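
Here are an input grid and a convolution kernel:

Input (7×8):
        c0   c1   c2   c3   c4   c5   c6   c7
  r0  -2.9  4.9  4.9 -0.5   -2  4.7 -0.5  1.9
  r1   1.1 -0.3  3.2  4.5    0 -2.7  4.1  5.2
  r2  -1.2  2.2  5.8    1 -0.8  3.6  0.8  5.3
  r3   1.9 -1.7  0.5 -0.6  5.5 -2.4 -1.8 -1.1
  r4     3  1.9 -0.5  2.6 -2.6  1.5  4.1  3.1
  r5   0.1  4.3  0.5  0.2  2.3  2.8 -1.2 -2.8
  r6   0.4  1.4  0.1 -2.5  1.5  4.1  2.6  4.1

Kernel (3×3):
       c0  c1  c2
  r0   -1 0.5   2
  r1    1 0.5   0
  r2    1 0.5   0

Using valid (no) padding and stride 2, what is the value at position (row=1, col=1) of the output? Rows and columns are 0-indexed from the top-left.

The receptive field on the input at this output position is [5.8 1 -0.8 / 0.5 -0.6 5.5 / -0.5 2.6 -2.6]. Elementwise product with the kernel and sum: 5.8·-1 + 1·0.5 + -0.8·2 + 0.5·1 + -0.6·0.5 + -0.5·1 + 2.6·0.5.

-5.9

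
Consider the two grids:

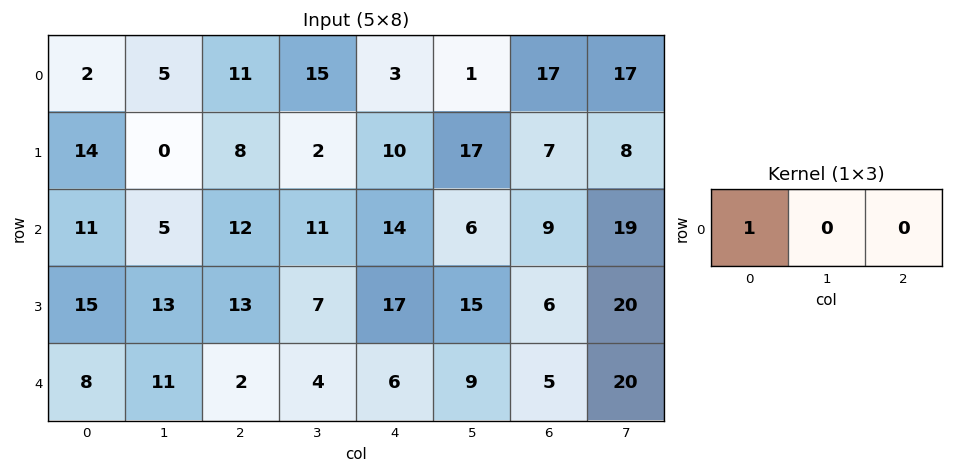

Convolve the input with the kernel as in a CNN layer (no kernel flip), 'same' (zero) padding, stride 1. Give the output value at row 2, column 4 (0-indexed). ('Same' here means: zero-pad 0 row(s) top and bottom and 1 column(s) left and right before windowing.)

The receptive field on the zero-padded input at this output position is [11 14 6]. Elementwise product with the kernel and sum: 11·1.

11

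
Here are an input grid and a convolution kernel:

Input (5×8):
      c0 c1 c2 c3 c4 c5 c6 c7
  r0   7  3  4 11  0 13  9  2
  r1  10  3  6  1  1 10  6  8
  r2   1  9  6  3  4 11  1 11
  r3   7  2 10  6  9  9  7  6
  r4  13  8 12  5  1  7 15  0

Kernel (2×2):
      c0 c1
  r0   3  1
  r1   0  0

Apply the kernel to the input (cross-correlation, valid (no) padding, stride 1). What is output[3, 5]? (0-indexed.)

34

The receptive field on the input at this output position is [9 7 / 7 15]. Elementwise product with the kernel and sum: 9·3 + 7·1.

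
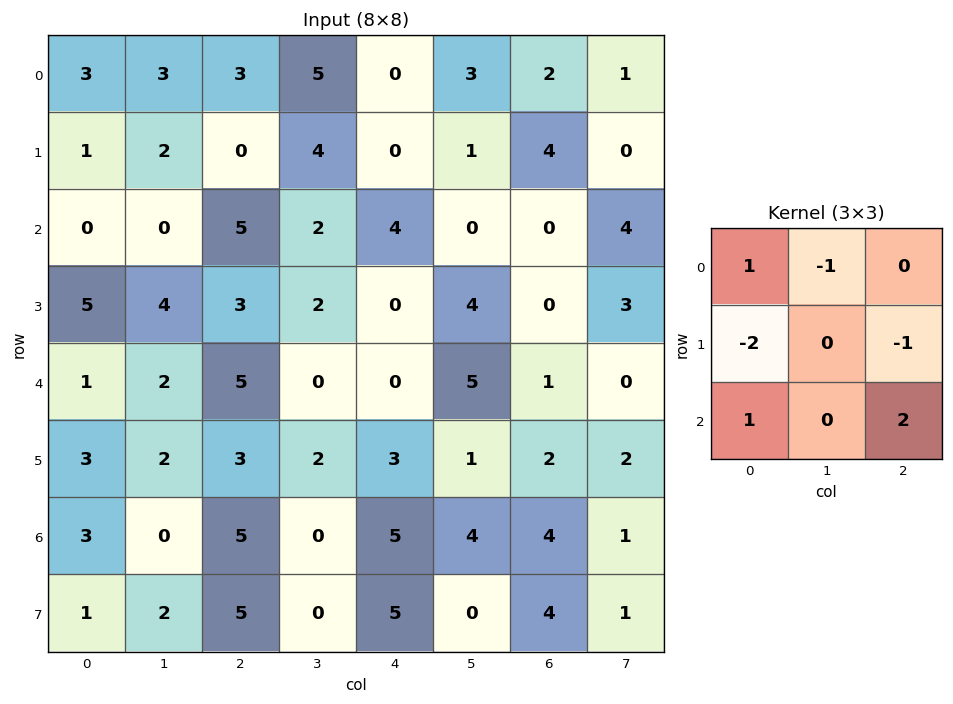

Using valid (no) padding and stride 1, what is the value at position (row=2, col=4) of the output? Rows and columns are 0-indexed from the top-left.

6

The receptive field on the input at this output position is [4 0 0 / 0 4 0 / 0 5 1]. Elementwise product with the kernel and sum: 4·1 + 0·-1 + 0·-2 + 0·-1 + 0·1 + 1·2.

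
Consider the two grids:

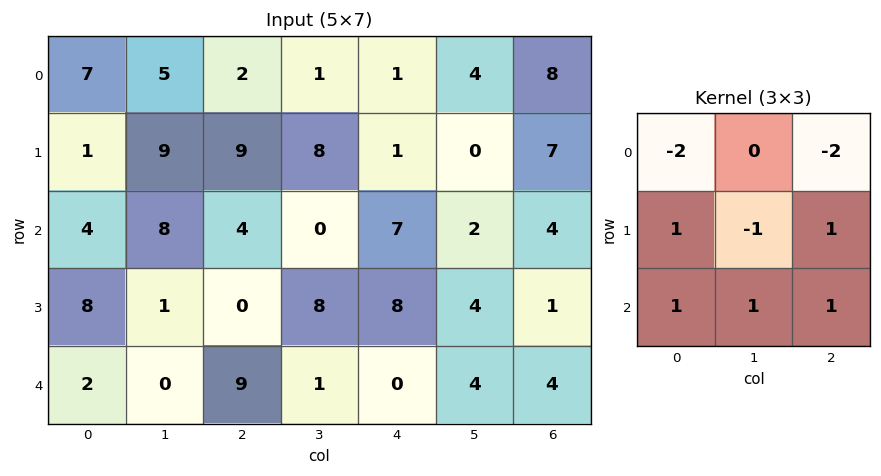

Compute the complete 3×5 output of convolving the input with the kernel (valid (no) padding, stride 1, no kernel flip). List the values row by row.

-1 8 7 6 3
-11 -21 7 -1 6
2 3 -12 5 -9

Output[0,0]: The receptive field on the input at this output position is [7 5 2 / 1 9 9 / 4 8 4]. Elementwise product with the kernel and sum: 7·-2 + 2·-2 + 1·1 + 9·-1 + 9·1 + 4·1 + 8·1 + 4·1.
Output[0,1]: The receptive field on the input at this output position is [5 2 1 / 9 9 8 / 8 4 0]. Elementwise product with the kernel and sum: 5·-2 + 1·-2 + 9·1 + 9·-1 + 8·1 + 8·1 + 4·1 + 0·1.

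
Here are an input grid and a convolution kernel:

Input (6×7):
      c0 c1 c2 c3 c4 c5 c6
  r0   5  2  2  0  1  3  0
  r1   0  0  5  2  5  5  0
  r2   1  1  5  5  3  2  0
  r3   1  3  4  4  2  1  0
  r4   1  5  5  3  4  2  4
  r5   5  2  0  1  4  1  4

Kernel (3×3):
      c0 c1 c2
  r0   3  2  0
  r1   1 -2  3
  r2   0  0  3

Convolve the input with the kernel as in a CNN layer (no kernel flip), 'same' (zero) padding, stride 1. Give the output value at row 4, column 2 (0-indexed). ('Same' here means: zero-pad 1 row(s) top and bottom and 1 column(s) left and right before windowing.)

24

The receptive field on the zero-padded input at this output position is [3 4 4 / 5 5 3 / 2 0 1]. Elementwise product with the kernel and sum: 3·3 + 4·2 + 5·1 + 5·-2 + 3·3 + 1·3.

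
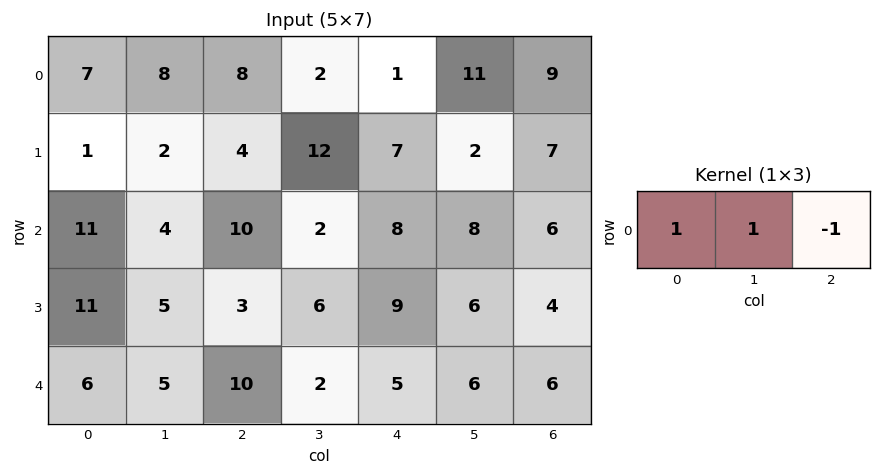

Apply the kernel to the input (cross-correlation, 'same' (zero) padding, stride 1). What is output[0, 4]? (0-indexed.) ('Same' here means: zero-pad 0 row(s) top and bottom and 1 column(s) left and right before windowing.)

-8

The receptive field on the zero-padded input at this output position is [2 1 11]. Elementwise product with the kernel and sum: 2·1 + 1·1 + 11·-1.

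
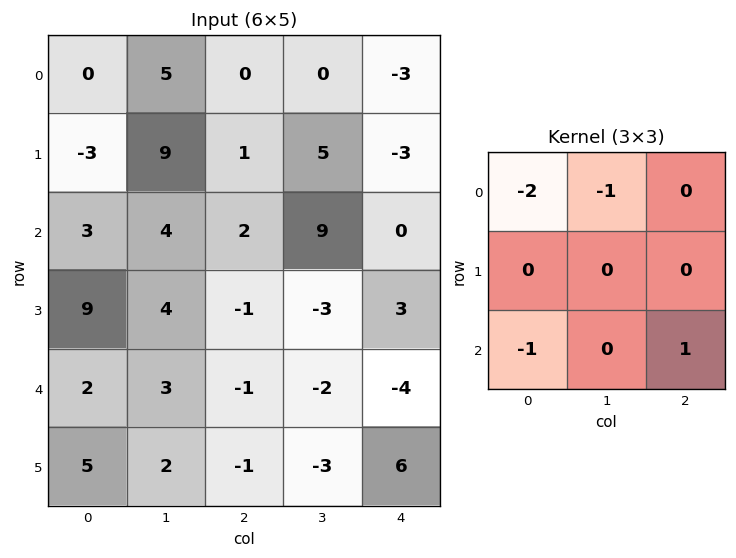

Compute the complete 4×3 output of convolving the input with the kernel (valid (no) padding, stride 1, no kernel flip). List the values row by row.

Output[0,0]: The receptive field on the input at this output position is [0 5 0 / -3 9 1 / 3 4 2]. Elementwise product with the kernel and sum: 0·-2 + 5·-1 + 3·-1 + 2·1.

-6 -5 -2
-13 -26 -3
-13 -15 -16
-28 -12 12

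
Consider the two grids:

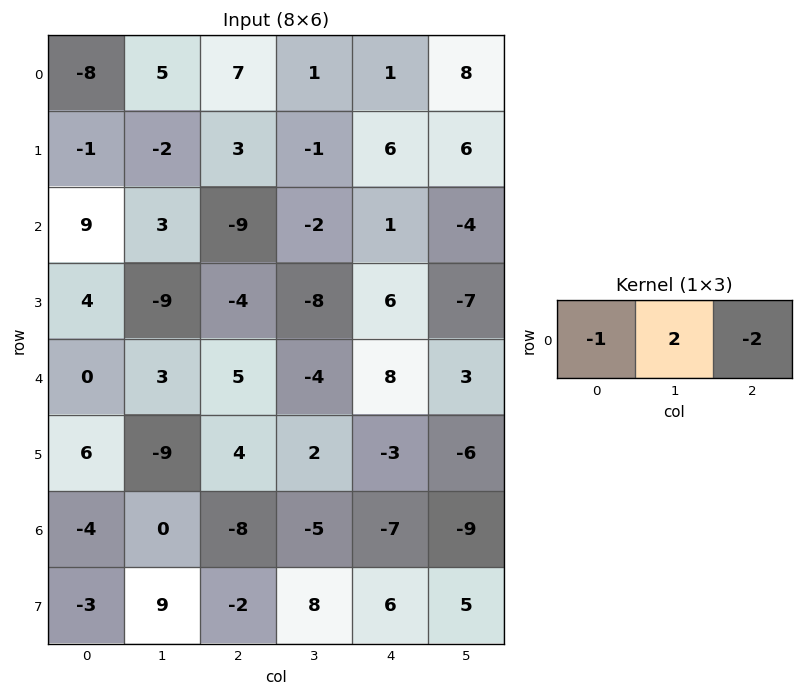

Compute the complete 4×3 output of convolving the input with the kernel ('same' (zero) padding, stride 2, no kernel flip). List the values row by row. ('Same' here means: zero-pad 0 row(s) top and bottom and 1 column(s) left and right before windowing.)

-26 7 -15
12 -17 12
-6 15 14
-8 -6 9

Output[0,0]: The receptive field on the zero-padded input at this output position is [0 -8 5]. Elementwise product with the kernel and sum: 0·-1 + -8·2 + 5·-2.
Output[0,1]: The receptive field on the zero-padded input at this output position is [5 7 1]. Elementwise product with the kernel and sum: 5·-1 + 7·2 + 1·-2.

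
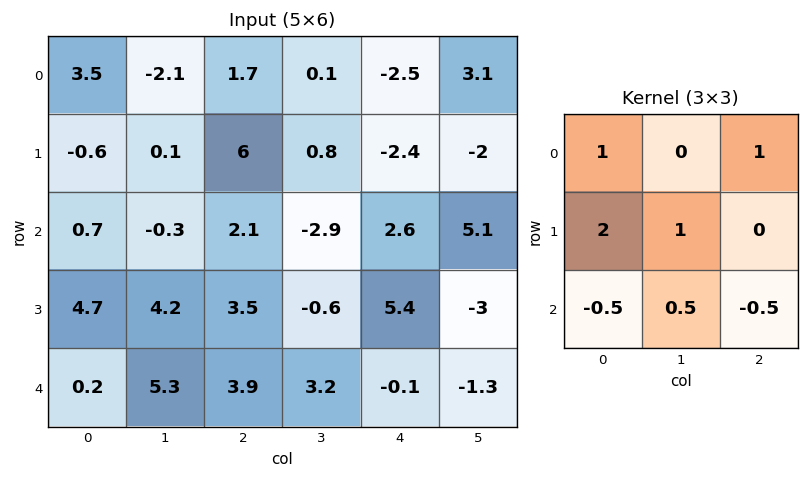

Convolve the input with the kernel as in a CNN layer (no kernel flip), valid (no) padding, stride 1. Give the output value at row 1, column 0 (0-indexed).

The receptive field on the input at this output position is [-0.6 0.1 6 / 0.7 -0.3 2.1 / 4.7 4.2 3.5]. Elementwise product with the kernel and sum: -0.6·1 + 6·1 + 0.7·2 + -0.3·1 + 4.7·-0.5 + 4.2·0.5 + 3.5·-0.5.

4.5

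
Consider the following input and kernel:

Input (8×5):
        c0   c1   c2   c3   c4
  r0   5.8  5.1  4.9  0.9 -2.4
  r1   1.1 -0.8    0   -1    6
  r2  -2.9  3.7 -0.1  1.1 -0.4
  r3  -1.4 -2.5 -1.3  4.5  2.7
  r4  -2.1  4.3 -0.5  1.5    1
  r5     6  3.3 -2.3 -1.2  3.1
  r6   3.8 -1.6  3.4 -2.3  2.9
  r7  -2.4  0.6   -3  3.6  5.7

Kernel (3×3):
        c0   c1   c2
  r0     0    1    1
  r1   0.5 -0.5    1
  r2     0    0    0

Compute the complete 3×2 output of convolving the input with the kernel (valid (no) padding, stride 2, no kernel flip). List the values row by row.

10.95 5
2.85 0.5
2.85 5.05

Output[0,0]: The receptive field on the input at this output position is [5.8 5.1 4.9 / 1.1 -0.8 0 / -2.9 3.7 -0.1]. Elementwise product with the kernel and sum: 5.1·1 + 4.9·1 + 1.1·0.5 + -0.8·-0.5 + 0·1.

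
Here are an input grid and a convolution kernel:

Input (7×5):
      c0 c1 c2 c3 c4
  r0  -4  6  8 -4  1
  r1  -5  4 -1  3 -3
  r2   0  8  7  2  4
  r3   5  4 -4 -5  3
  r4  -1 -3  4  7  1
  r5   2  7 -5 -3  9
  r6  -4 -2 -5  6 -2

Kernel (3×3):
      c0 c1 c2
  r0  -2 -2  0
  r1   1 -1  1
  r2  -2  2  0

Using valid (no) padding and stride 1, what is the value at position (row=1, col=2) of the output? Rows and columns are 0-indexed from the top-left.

3

The receptive field on the input at this output position is [-1 3 -3 / 7 2 4 / -4 -5 3]. Elementwise product with the kernel and sum: -1·-2 + 3·-2 + 7·1 + 2·-1 + 4·1 + -4·-2 + -5·2.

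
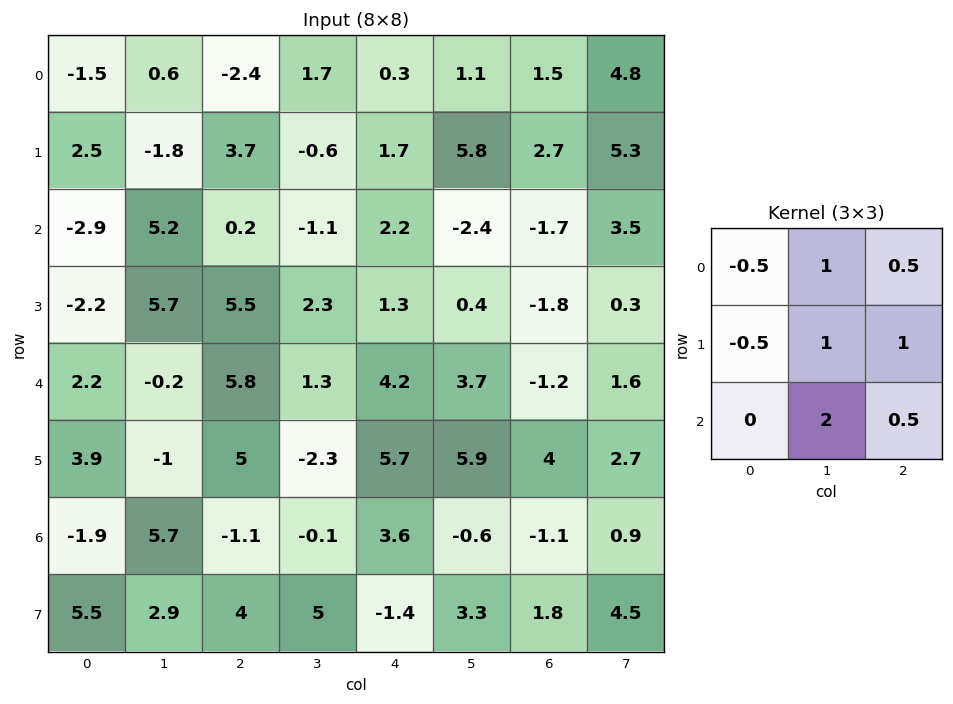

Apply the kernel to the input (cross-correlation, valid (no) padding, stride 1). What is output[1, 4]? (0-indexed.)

1

The receptive field on the input at this output position is [1.7 5.8 2.7 / 2.2 -2.4 -1.7 / 1.3 0.4 -1.8]. Elementwise product with the kernel and sum: 1.7·-0.5 + 5.8·1 + 2.7·0.5 + 2.2·-0.5 + -2.4·1 + -1.7·1 + 0.4·2 + -1.8·0.5.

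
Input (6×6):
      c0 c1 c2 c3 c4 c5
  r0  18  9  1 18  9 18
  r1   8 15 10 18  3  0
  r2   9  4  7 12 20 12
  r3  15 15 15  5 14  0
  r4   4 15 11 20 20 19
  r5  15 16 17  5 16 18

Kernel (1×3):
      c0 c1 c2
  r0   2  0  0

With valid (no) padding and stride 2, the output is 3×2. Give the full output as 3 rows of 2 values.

36 2
18 14
8 22

Output[0,0]: The receptive field on the input at this output position is [18 9 1]. Elementwise product with the kernel and sum: 18·2.
Output[0,1]: The receptive field on the input at this output position is [1 18 9]. Elementwise product with the kernel and sum: 1·2.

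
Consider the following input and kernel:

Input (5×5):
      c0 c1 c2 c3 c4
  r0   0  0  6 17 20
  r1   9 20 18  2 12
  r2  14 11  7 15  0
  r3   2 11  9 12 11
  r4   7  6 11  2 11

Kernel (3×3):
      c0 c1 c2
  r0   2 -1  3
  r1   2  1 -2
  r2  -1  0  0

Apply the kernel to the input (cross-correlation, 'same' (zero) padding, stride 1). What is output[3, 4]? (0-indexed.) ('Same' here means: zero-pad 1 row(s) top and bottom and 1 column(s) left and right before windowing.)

63

The receptive field on the zero-padded input at this output position is [15 0 0 / 12 11 0 / 2 11 0]. Elementwise product with the kernel and sum: 15·2 + 0·-1 + 0·3 + 12·2 + 11·1 + 0·-2 + 2·-1.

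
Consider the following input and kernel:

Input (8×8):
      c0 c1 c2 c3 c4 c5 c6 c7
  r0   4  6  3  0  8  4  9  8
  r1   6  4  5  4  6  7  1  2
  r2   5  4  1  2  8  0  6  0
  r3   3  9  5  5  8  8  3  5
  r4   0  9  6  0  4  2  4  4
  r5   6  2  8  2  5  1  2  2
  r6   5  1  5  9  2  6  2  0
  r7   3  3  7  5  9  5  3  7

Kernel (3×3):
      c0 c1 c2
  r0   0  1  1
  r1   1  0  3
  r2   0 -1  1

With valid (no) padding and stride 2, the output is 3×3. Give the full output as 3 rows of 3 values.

Output[0,0]: The receptive field on the input at this output position is [4 6 3 / 6 4 5 / 5 4 1]. Elementwise product with the kernel and sum: 6·1 + 3·1 + 6·1 + 5·3 + 4·-1 + 1·1.
Output[0,1]: The receptive field on the input at this output position is [3 0 8 / 5 4 6 / 1 2 8]. Elementwise product with the kernel and sum: 0·1 + 8·1 + 5·1 + 6·3 + 2·-1 + 8·1.

27 37 28
20 43 25
49 20 13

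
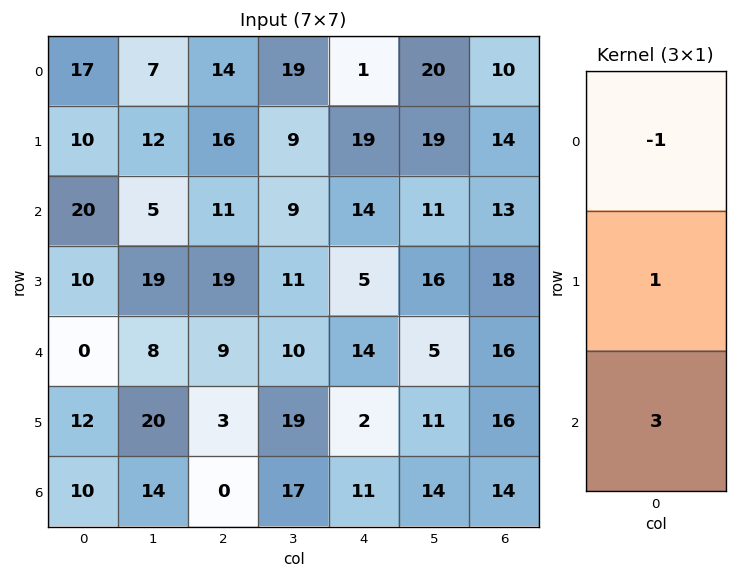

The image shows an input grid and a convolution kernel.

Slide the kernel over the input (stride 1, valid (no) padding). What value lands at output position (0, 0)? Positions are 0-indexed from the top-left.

The receptive field on the input at this output position is [17 / 10 / 20]. Elementwise product with the kernel and sum: 17·-1 + 10·1 + 20·3.

53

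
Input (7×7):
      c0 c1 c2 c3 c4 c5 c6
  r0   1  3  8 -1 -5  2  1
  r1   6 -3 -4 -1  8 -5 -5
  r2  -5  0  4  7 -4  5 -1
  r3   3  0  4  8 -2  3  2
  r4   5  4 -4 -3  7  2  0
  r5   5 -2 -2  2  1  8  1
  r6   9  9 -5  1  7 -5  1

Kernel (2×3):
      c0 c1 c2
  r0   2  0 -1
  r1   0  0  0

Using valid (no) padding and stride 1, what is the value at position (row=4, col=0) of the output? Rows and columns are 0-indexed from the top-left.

The receptive field on the input at this output position is [5 4 -4 / 5 -2 -2]. Elementwise product with the kernel and sum: 5·2 + -4·-1.

14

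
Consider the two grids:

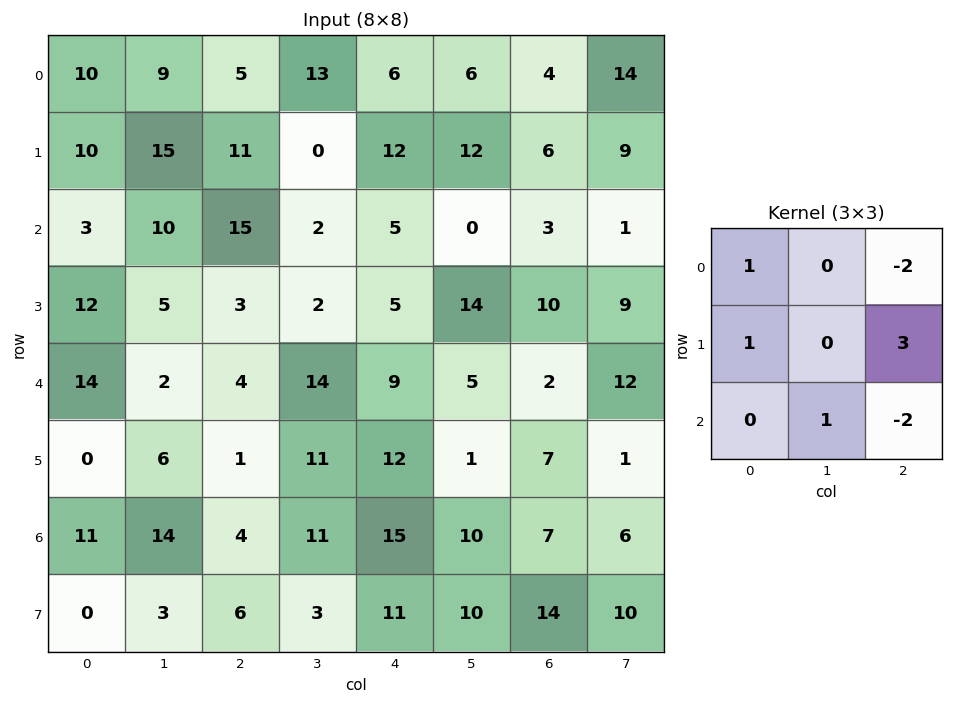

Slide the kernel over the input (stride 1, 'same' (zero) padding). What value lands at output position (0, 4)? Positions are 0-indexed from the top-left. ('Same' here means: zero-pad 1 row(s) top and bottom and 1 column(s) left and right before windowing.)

The receptive field on the zero-padded input at this output position is [0 0 0 / 13 6 6 / 0 12 12]. Elementwise product with the kernel and sum: 0·1 + 0·-2 + 13·1 + 6·3 + 12·1 + 12·-2.

19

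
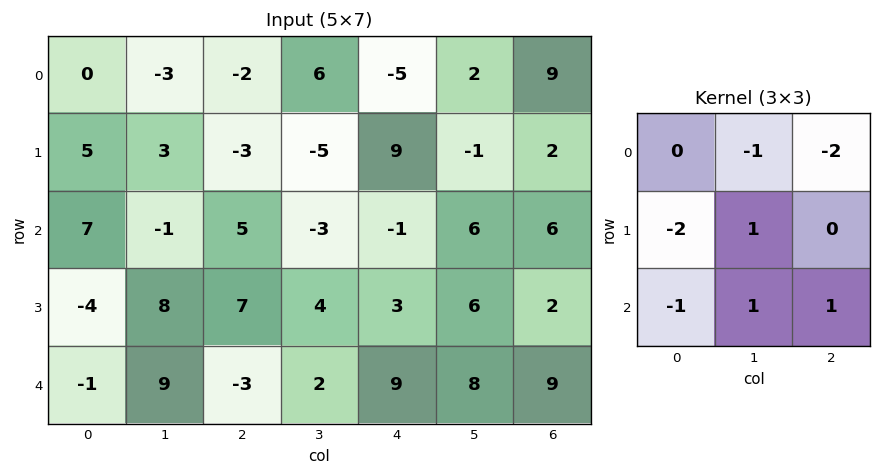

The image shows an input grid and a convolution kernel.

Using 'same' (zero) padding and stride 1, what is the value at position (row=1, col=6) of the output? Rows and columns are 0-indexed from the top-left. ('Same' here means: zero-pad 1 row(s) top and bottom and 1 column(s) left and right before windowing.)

The receptive field on the zero-padded input at this output position is [2 9 0 / -1 2 0 / 6 6 0]. Elementwise product with the kernel and sum: 9·-1 + 0·-2 + -1·-2 + 2·1 + 6·-1 + 6·1 + 0·1.

-5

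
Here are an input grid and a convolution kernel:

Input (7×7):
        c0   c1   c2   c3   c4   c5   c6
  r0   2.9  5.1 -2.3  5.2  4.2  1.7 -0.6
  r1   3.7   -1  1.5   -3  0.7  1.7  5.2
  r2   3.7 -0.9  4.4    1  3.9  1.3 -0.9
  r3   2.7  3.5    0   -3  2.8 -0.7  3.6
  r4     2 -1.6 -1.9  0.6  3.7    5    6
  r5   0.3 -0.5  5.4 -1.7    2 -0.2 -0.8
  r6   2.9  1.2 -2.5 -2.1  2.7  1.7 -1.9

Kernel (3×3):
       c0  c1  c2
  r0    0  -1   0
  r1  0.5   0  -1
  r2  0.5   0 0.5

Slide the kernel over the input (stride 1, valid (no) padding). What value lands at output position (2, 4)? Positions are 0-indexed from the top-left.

The receptive field on the input at this output position is [3.9 1.3 -0.9 / 2.8 -0.7 3.6 / 3.7 5 6]. Elementwise product with the kernel and sum: 1.3·-1 + 2.8·0.5 + 3.6·-1 + 3.7·0.5 + 6·0.5.

1.35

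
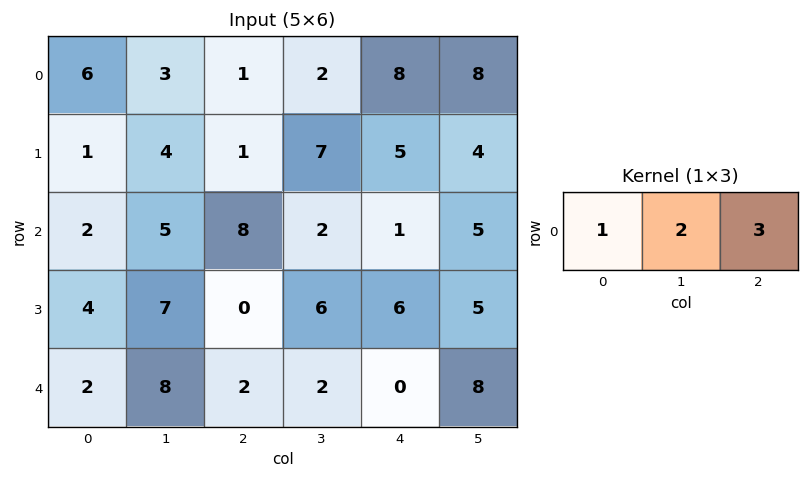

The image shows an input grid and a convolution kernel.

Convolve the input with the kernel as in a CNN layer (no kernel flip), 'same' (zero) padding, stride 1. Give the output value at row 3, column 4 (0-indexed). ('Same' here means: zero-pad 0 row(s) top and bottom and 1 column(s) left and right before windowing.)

33

The receptive field on the zero-padded input at this output position is [6 6 5]. Elementwise product with the kernel and sum: 6·1 + 6·2 + 5·3.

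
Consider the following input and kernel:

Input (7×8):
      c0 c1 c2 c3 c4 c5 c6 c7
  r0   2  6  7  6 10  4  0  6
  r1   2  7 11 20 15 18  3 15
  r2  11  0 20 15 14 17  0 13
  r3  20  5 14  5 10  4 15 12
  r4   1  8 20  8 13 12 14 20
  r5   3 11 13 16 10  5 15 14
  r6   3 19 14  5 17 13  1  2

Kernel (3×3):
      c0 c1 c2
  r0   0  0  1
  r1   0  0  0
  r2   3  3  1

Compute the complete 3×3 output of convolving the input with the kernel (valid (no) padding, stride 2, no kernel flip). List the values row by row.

Output[0,0]: The receptive field on the input at this output position is [2 6 7 / 2 7 11 / 11 0 20]. Elementwise product with the kernel and sum: 7·1 + 11·3 + 0·3 + 20·1.
Output[0,1]: The receptive field on the input at this output position is [7 6 10 / 11 20 15 / 20 15 14]. Elementwise product with the kernel and sum: 10·1 + 20·3 + 15·3 + 14·1.

60 129 93
67 111 89
100 87 105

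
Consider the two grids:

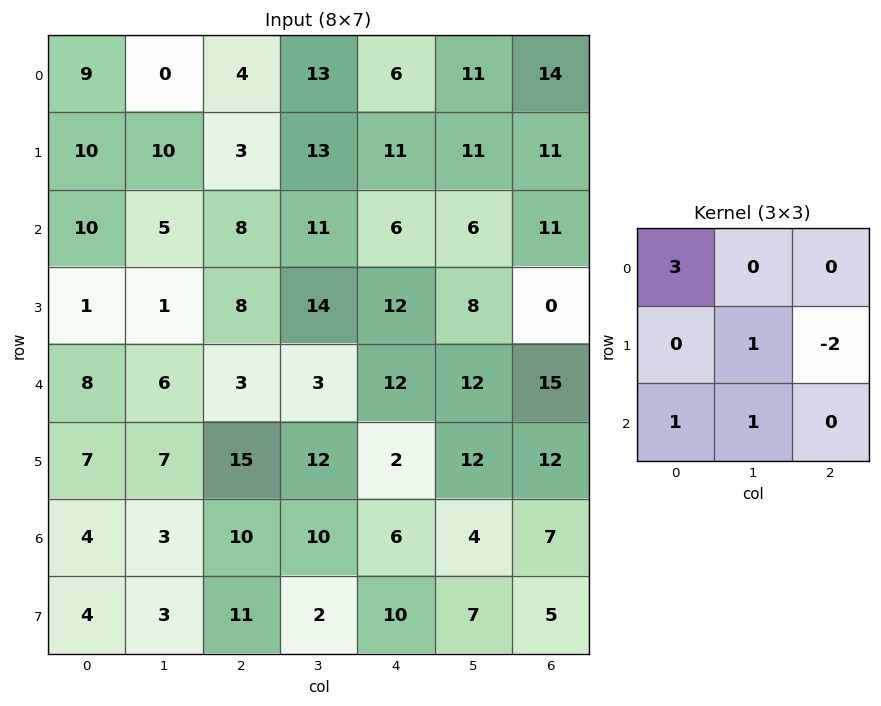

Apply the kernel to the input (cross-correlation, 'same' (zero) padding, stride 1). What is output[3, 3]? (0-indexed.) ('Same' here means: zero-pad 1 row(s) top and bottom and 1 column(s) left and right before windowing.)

The receptive field on the zero-padded input at this output position is [8 11 6 / 8 14 12 / 3 3 12]. Elementwise product with the kernel and sum: 8·3 + 14·1 + 12·-2 + 3·1 + 3·1.

20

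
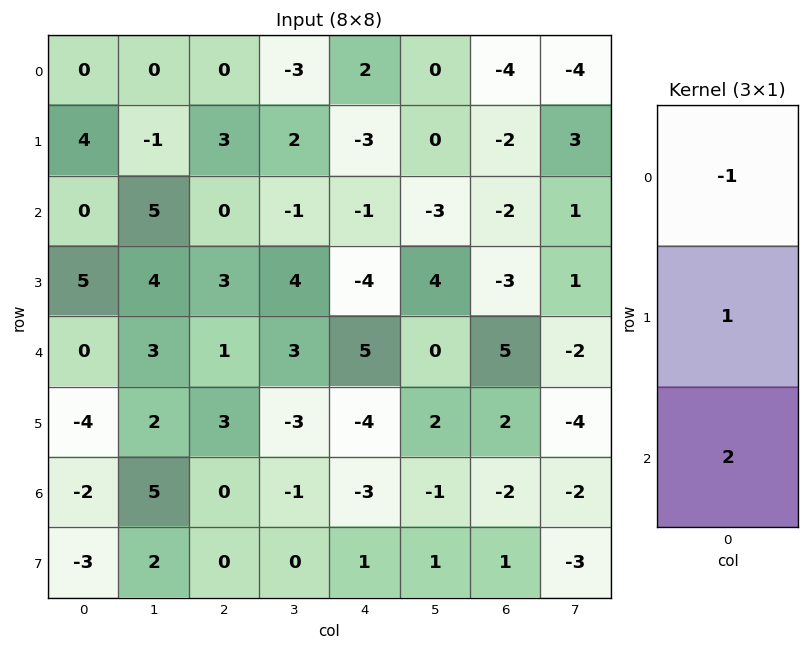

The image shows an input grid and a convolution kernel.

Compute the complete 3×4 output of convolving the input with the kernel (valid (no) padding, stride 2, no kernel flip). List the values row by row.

4 3 -7 -2
5 5 7 9
-8 2 -15 -7

Output[0,0]: The receptive field on the input at this output position is [0 / 4 / 0]. Elementwise product with the kernel and sum: 0·-1 + 4·1 + 0·2.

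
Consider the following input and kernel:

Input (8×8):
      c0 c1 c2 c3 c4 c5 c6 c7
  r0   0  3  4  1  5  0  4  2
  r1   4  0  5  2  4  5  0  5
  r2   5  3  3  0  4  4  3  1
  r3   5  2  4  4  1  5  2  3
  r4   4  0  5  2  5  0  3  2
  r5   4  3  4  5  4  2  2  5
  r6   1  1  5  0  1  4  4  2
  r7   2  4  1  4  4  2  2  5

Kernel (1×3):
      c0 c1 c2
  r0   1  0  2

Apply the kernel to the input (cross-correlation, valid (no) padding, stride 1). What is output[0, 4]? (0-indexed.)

The receptive field on the input at this output position is [5 0 4]. Elementwise product with the kernel and sum: 5·1 + 4·2.

13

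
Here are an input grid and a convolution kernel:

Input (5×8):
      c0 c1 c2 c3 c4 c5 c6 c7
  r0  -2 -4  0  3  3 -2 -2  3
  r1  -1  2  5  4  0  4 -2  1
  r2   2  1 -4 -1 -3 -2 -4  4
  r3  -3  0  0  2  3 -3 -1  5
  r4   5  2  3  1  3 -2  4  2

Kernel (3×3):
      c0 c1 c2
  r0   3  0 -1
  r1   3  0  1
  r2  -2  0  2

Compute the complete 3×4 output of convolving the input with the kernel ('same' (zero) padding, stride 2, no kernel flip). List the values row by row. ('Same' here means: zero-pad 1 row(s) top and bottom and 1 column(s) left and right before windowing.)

0 -5 7 -9
-1 8 -7 25
2 5 10 -18

Output[0,0]: The receptive field on the zero-padded input at this output position is [0 0 0 / 0 -2 -4 / 0 -1 2]. Elementwise product with the kernel and sum: 0·3 + 0·-1 + 0·3 + -4·1 + 0·-2 + 2·2.
Output[0,1]: The receptive field on the zero-padded input at this output position is [0 0 0 / -4 0 3 / 2 5 4]. Elementwise product with the kernel and sum: 0·3 + 0·-1 + -4·3 + 3·1 + 2·-2 + 4·2.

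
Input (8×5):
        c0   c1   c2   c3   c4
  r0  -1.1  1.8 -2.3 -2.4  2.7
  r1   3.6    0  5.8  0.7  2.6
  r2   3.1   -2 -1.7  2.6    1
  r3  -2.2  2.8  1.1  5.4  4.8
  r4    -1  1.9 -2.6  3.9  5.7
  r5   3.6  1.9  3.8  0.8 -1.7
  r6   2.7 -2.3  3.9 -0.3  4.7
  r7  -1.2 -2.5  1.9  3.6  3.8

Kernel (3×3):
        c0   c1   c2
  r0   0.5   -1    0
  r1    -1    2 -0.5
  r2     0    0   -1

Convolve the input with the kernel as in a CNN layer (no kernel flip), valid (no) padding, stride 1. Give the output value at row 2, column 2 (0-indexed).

-1.85

The receptive field on the input at this output position is [-1.7 2.6 1 / 1.1 5.4 4.8 / -2.6 3.9 5.7]. Elementwise product with the kernel and sum: -1.7·0.5 + 2.6·-1 + 1.1·-1 + 5.4·2 + 4.8·-0.5 + 5.7·-1.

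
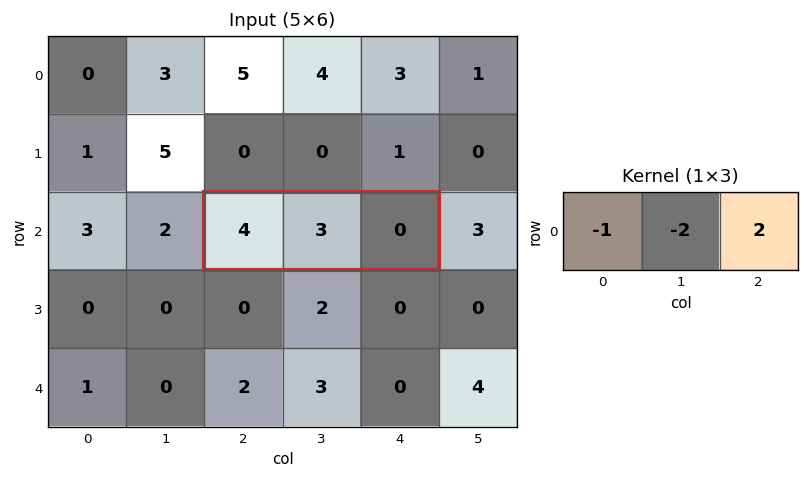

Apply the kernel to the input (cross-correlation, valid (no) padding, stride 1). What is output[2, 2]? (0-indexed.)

The receptive field on the input at this output position is [4 3 0]. Elementwise product with the kernel and sum: 4·-1 + 3·-2 + 0·2.

-10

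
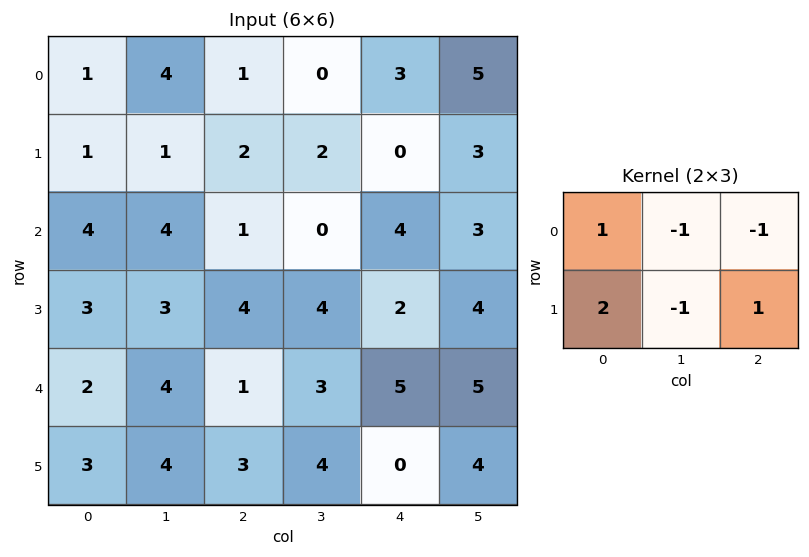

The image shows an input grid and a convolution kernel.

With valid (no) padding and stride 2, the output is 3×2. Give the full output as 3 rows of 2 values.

-1 0
6 3
2 -5

Output[0,0]: The receptive field on the input at this output position is [1 4 1 / 1 1 2]. Elementwise product with the kernel and sum: 1·1 + 4·-1 + 1·-1 + 1·2 + 1·-1 + 2·1.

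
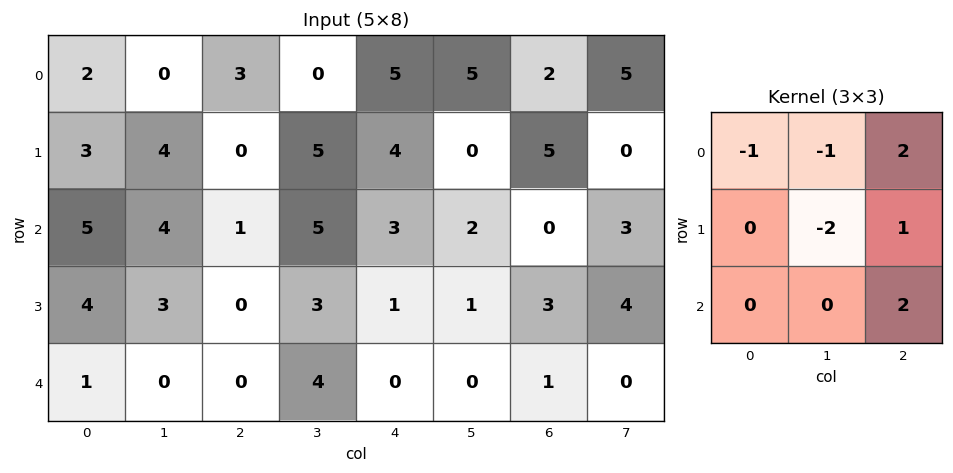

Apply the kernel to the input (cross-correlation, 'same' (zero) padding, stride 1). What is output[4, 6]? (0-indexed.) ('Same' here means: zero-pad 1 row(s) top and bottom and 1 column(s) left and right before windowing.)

2

The receptive field on the zero-padded input at this output position is [1 3 4 / 0 1 0 / 0 0 0]. Elementwise product with the kernel and sum: 1·-1 + 3·-1 + 4·2 + 1·-2 + 0·1 + 0·2.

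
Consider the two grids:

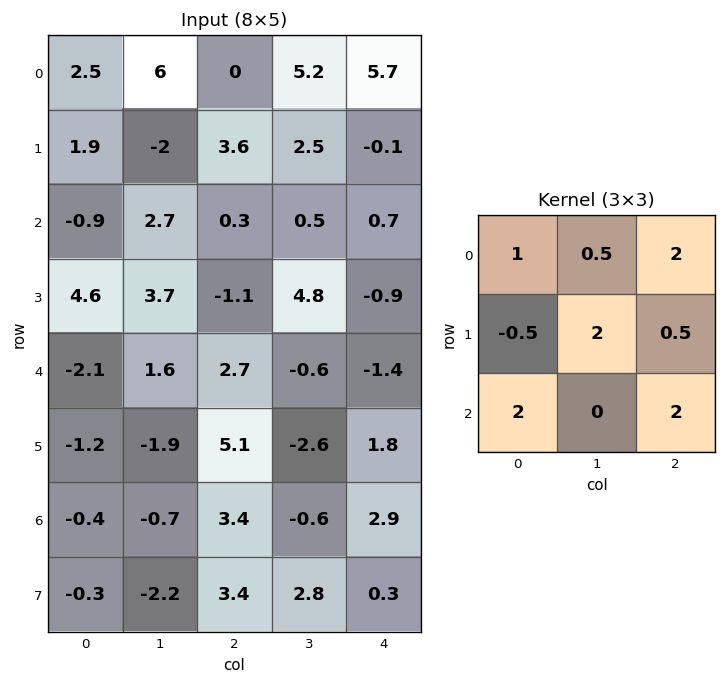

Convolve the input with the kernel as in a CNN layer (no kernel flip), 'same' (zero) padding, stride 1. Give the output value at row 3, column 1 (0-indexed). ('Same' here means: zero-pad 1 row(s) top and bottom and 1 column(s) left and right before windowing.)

The receptive field on the zero-padded input at this output position is [-0.9 2.7 0.3 / 4.6 3.7 -1.1 / -2.1 1.6 2.7]. Elementwise product with the kernel and sum: -0.9·1 + 2.7·0.5 + 0.3·2 + 4.6·-0.5 + 3.7·2 + -1.1·0.5 + -2.1·2 + 2.7·2.

6.8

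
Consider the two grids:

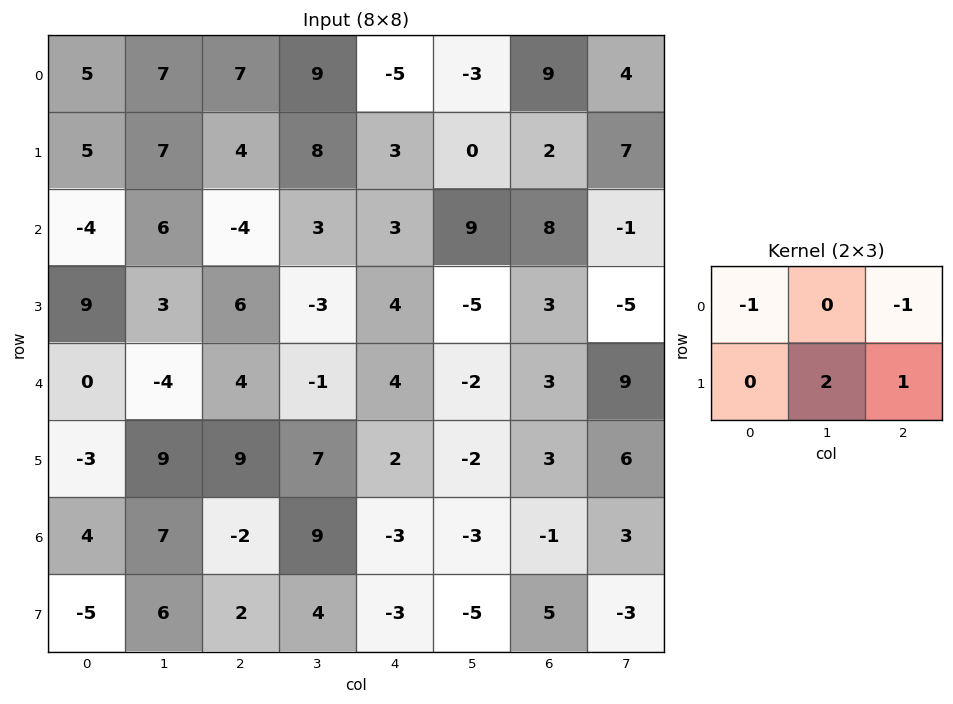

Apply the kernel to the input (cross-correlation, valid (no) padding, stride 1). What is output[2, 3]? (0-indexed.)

The receptive field on the input at this output position is [3 3 9 / -3 4 -5]. Elementwise product with the kernel and sum: 3·-1 + 9·-1 + 4·2 + -5·1.

-9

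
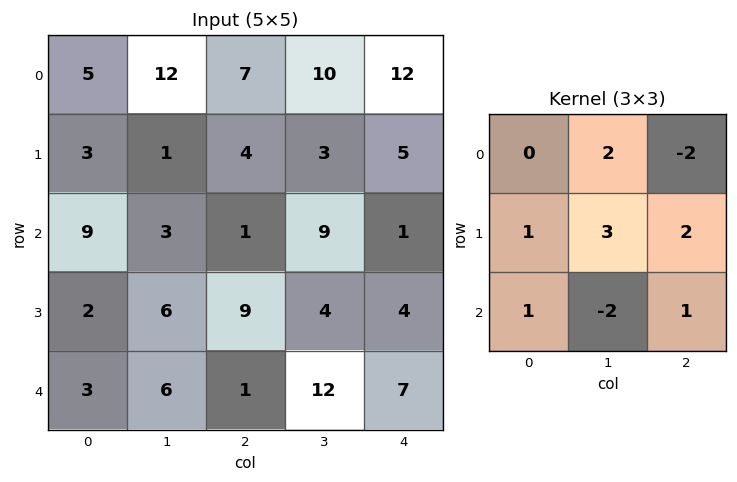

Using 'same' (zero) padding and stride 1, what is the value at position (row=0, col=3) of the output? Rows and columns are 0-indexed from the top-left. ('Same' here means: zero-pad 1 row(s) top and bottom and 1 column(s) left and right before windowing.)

The receptive field on the zero-padded input at this output position is [0 0 0 / 7 10 12 / 4 3 5]. Elementwise product with the kernel and sum: 0·2 + 0·-2 + 7·1 + 10·3 + 12·2 + 4·1 + 3·-2 + 5·1.

64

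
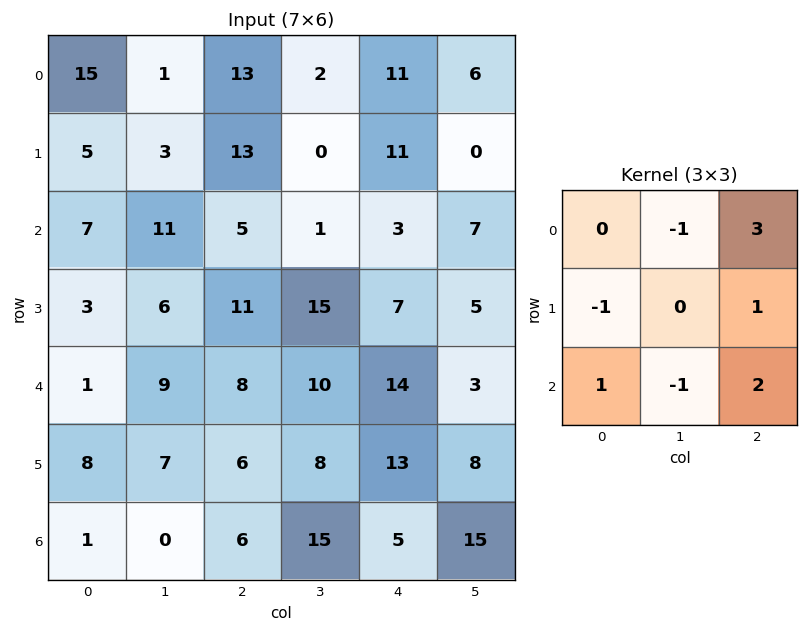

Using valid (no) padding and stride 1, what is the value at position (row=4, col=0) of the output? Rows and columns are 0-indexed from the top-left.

26

The receptive field on the input at this output position is [1 9 8 / 8 7 6 / 1 0 6]. Elementwise product with the kernel and sum: 9·-1 + 8·3 + 8·-1 + 6·1 + 1·1 + 0·-1 + 6·2.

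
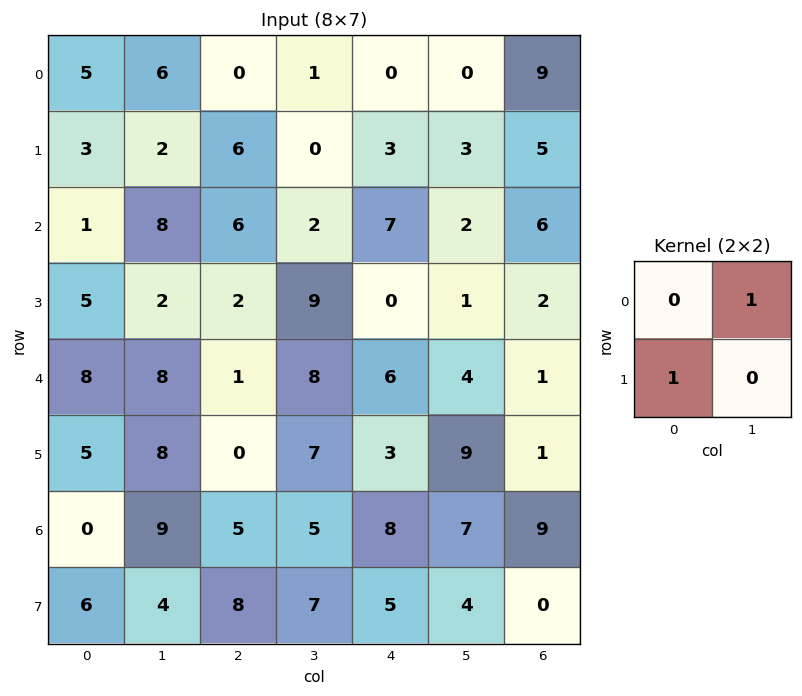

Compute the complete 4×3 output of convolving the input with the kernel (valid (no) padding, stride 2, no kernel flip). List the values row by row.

Output[0,0]: The receptive field on the input at this output position is [5 6 / 3 2]. Elementwise product with the kernel and sum: 6·1 + 3·1.

9 7 3
13 4 2
13 8 7
15 13 12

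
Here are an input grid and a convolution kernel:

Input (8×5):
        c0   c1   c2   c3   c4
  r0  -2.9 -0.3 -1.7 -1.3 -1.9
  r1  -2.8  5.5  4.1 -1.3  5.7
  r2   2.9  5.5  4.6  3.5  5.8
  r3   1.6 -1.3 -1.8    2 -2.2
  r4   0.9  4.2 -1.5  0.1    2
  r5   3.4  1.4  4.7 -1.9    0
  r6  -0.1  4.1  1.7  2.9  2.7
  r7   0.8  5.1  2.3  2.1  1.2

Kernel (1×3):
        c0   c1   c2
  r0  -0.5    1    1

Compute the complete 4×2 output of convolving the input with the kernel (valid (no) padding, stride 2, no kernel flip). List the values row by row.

-0.55 -2.35
8.65 7
2.25 2.85
5.85 4.75

Output[0,0]: The receptive field on the input at this output position is [-2.9 -0.3 -1.7]. Elementwise product with the kernel and sum: -2.9·-0.5 + -0.3·1 + -1.7·1.
Output[0,1]: The receptive field on the input at this output position is [-1.7 -1.3 -1.9]. Elementwise product with the kernel and sum: -1.7·-0.5 + -1.3·1 + -1.9·1.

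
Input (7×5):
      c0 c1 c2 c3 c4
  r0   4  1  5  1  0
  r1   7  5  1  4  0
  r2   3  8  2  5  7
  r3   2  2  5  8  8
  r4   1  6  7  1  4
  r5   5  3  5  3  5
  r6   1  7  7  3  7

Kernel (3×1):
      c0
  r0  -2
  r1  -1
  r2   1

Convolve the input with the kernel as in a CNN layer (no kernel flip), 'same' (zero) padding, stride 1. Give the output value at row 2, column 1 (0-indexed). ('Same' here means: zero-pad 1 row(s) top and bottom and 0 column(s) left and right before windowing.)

-16

The receptive field on the zero-padded input at this output position is [5 / 8 / 2]. Elementwise product with the kernel and sum: 5·-2 + 8·-1 + 2·1.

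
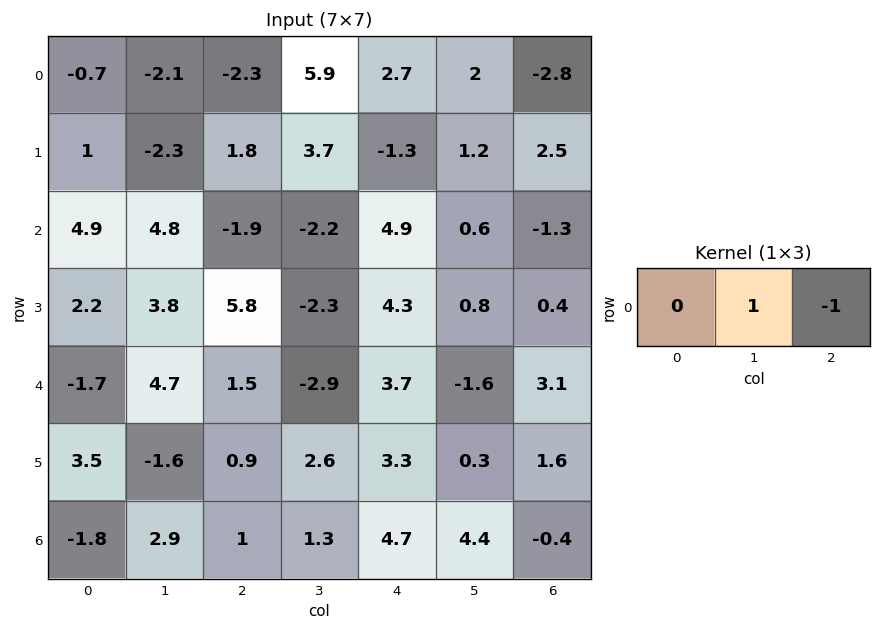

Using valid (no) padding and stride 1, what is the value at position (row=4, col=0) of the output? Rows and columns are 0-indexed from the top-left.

The receptive field on the input at this output position is [-1.7 4.7 1.5]. Elementwise product with the kernel and sum: 4.7·1 + 1.5·-1.

3.2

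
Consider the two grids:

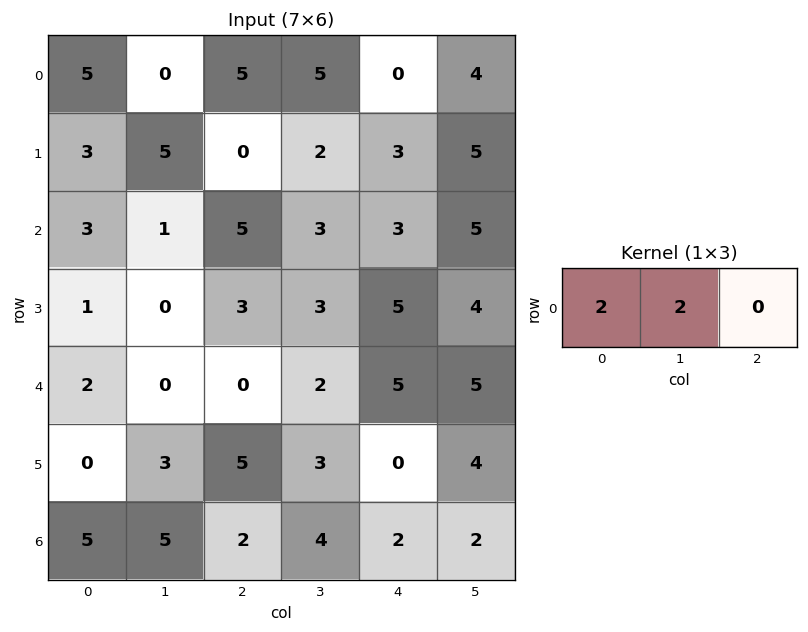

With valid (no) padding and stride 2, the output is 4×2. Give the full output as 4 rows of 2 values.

10 20
8 16
4 4
20 12

Output[0,0]: The receptive field on the input at this output position is [5 0 5]. Elementwise product with the kernel and sum: 5·2 + 0·2.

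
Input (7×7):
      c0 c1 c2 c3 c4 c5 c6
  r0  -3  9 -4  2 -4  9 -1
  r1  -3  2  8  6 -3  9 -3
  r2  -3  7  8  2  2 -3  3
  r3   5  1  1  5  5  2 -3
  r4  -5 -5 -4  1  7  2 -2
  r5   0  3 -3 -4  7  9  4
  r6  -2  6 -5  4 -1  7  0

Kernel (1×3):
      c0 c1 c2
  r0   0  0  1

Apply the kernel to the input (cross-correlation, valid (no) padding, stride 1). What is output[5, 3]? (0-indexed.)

The receptive field on the input at this output position is [-4 7 9]. Elementwise product with the kernel and sum: 9·1.

9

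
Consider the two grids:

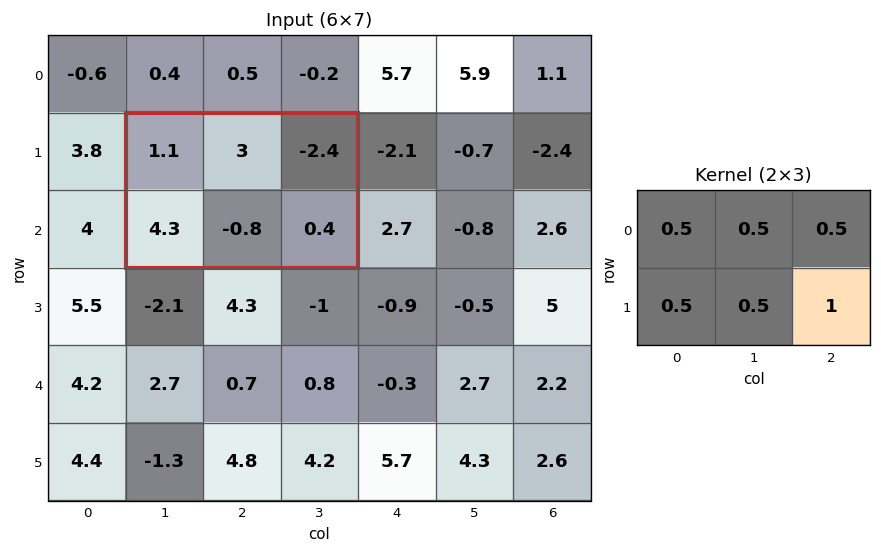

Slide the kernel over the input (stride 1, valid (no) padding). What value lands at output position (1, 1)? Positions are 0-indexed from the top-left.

3

The receptive field on the input at this output position is [1.1 3 -2.4 / 4.3 -0.8 0.4]. Elementwise product with the kernel and sum: 1.1·0.5 + 3·0.5 + -2.4·0.5 + 4.3·0.5 + -0.8·0.5 + 0.4·1.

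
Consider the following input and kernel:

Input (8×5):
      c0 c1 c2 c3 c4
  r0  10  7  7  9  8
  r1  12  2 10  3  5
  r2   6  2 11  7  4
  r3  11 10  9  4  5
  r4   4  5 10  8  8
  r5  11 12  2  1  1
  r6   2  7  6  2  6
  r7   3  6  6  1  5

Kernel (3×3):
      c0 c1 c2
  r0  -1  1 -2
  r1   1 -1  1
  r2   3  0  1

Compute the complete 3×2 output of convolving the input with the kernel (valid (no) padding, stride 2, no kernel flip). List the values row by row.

Output[0,0]: The receptive field on the input at this output position is [10 7 7 / 12 2 10 / 6 2 11]. Elementwise product with the kernel and sum: 10·-1 + 7·1 + 7·-2 + 12·1 + 2·-1 + 10·1 + 6·3 + 11·1.
Output[0,1]: The receptive field on the input at this output position is [7 9 8 / 10 3 5 / 11 7 4]. Elementwise product with the kernel and sum: 7·-1 + 9·1 + 8·-2 + 10·1 + 3·-1 + 5·1 + 11·3 + 4·1.

32 35
6 36
-6 8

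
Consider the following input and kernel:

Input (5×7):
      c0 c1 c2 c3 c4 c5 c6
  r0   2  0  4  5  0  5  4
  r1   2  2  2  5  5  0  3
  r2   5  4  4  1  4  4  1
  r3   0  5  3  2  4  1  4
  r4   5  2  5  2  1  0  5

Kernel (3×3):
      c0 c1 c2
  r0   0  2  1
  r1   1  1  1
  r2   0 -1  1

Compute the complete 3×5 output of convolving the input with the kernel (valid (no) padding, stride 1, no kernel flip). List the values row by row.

Output[0,0]: The receptive field on the input at this output position is [2 0 4 / 2 2 2 / 5 4 4]. Elementwise product with the kernel and sum: 0·2 + 4·1 + 2·1 + 2·1 + 2·1 + 4·-1 + 4·1.
Output[0,1]: The receptive field on the input at this output position is [0 4 5 / 2 2 5 / 4 4 1]. Elementwise product with the kernel and sum: 4·2 + 5·1 + 2·1 + 2·1 + 5·1 + 4·-1 + 1·1.

10 19 25 15 19
17 17 26 16 15
23 16 14 18 23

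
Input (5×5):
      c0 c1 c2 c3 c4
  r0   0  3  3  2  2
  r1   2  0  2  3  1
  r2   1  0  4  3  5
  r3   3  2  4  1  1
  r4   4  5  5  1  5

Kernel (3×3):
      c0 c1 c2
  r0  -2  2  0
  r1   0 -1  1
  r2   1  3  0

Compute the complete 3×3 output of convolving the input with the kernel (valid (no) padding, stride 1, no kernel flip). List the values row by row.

9 13 9
9 17 11
19 25 6

Output[0,0]: The receptive field on the input at this output position is [0 3 3 / 2 0 2 / 1 0 4]. Elementwise product with the kernel and sum: 0·-2 + 3·2 + 0·-1 + 2·1 + 1·1 + 0·3.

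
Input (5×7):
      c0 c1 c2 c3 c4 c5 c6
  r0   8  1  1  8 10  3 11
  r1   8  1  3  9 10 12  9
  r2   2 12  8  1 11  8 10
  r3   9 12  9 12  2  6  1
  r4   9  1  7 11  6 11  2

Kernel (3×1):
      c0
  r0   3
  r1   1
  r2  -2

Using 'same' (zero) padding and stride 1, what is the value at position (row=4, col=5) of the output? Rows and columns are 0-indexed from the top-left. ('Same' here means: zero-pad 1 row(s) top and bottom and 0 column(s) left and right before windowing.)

29

The receptive field on the zero-padded input at this output position is [6 / 11 / 0]. Elementwise product with the kernel and sum: 6·3 + 11·1 + 0·-2.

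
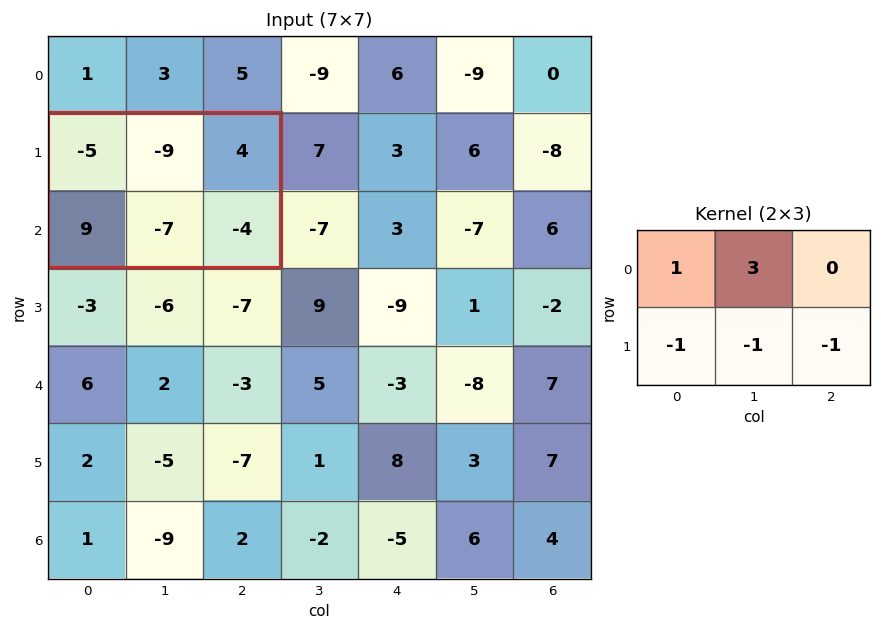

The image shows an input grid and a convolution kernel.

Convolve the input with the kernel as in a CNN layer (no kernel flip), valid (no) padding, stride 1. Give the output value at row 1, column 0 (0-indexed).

-30

The receptive field on the input at this output position is [-5 -9 4 / 9 -7 -4]. Elementwise product with the kernel and sum: -5·1 + -9·3 + 9·-1 + -7·-1 + -4·-1.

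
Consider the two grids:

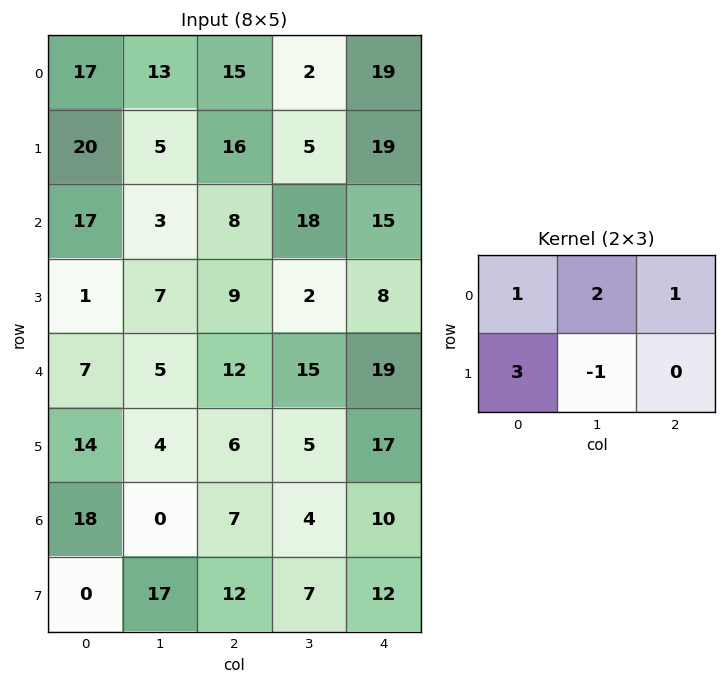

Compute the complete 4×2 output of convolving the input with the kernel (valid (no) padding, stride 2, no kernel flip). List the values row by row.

Output[0,0]: The receptive field on the input at this output position is [17 13 15 / 20 5 16]. Elementwise product with the kernel and sum: 17·1 + 13·2 + 15·1 + 20·3 + 5·-1.
Output[0,1]: The receptive field on the input at this output position is [15 2 19 / 16 5 19]. Elementwise product with the kernel and sum: 15·1 + 2·2 + 19·1 + 16·3 + 5·-1.

113 81
27 84
67 74
8 54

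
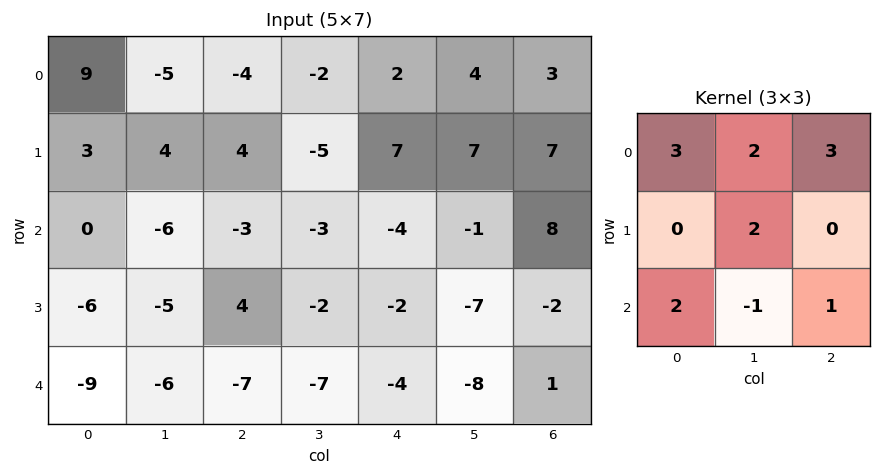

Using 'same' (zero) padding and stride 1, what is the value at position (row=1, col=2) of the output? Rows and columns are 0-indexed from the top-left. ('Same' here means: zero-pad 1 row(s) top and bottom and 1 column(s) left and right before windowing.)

-33

The receptive field on the zero-padded input at this output position is [-5 -4 -2 / 4 4 -5 / -6 -3 -3]. Elementwise product with the kernel and sum: -5·3 + -4·2 + -2·3 + 4·2 + -6·2 + -3·-1 + -3·1.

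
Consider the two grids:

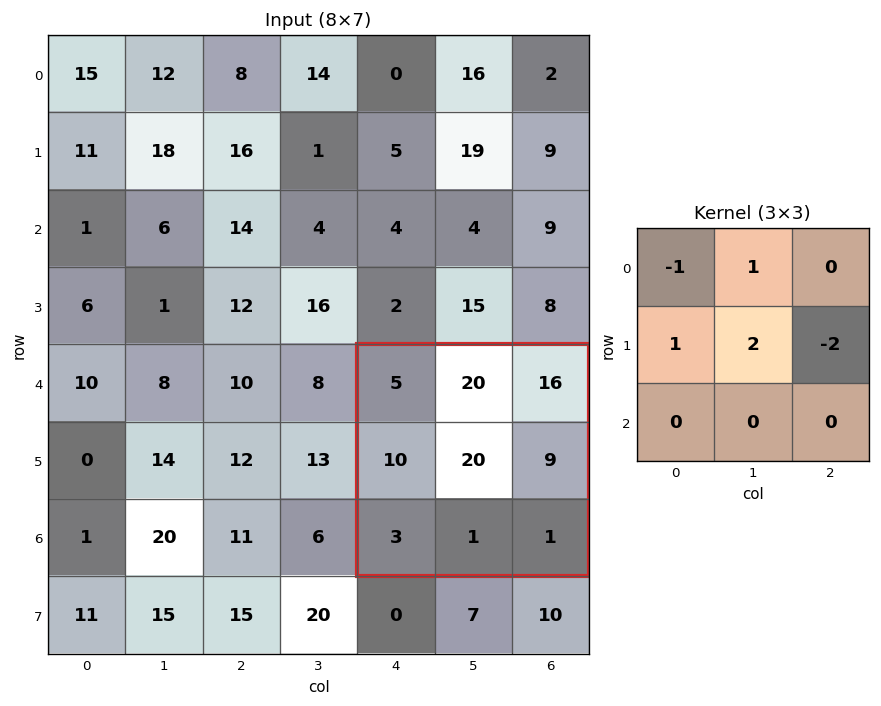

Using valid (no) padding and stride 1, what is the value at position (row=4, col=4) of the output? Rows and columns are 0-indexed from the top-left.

The receptive field on the input at this output position is [5 20 16 / 10 20 9 / 3 1 1]. Elementwise product with the kernel and sum: 5·-1 + 20·1 + 10·1 + 20·2 + 9·-2.

47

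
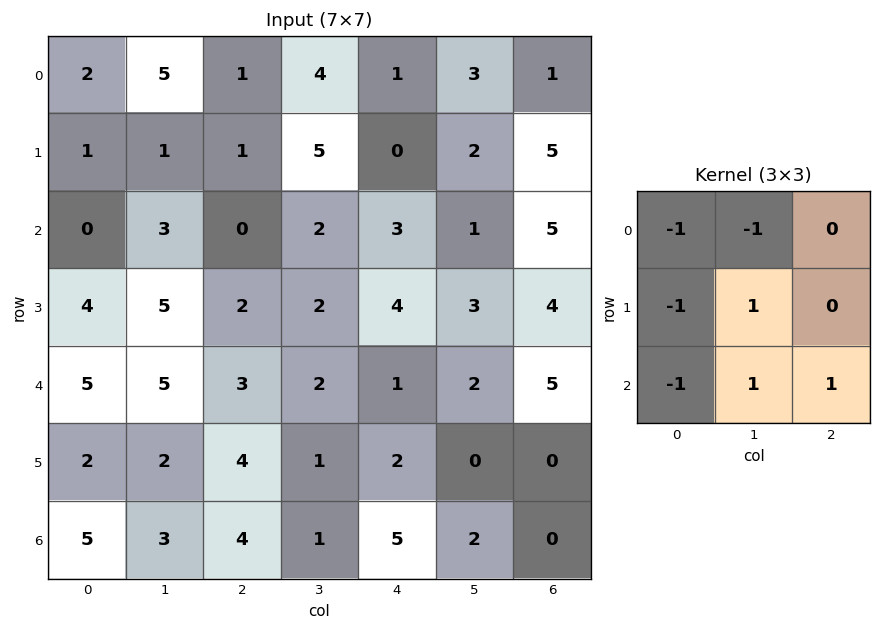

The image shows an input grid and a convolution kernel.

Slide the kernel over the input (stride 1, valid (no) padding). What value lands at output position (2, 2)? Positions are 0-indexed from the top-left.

-2

The receptive field on the input at this output position is [0 2 3 / 2 2 4 / 3 2 1]. Elementwise product with the kernel and sum: 0·-1 + 2·-1 + 2·-1 + 2·1 + 3·-1 + 2·1 + 1·1.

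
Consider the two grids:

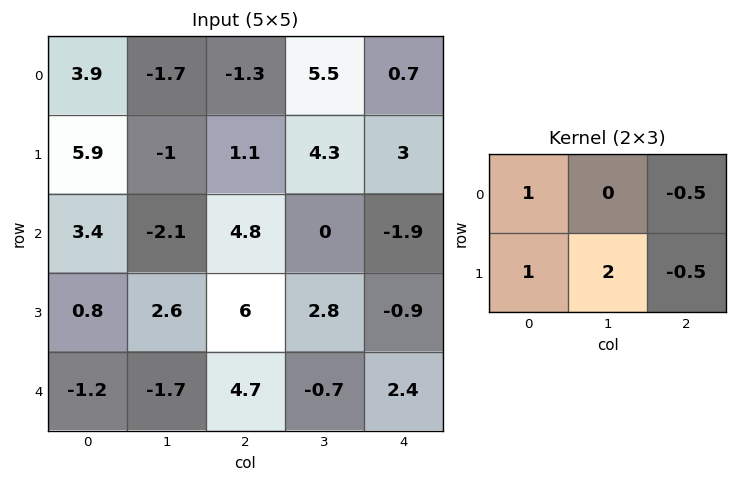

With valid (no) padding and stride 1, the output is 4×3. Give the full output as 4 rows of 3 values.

Output[0,0]: The receptive field on the input at this output position is [3.9 -1.7 -1.3 / 5.9 -1 1.1]. Elementwise product with the kernel and sum: 3.9·1 + -1.3·-0.5 + 5.9·1 + -1·2 + 1.1·-0.5.

7.9 -5.4 6.55
2.15 4.35 5.35
4 11.1 17.8
-9.15 9.25 8.55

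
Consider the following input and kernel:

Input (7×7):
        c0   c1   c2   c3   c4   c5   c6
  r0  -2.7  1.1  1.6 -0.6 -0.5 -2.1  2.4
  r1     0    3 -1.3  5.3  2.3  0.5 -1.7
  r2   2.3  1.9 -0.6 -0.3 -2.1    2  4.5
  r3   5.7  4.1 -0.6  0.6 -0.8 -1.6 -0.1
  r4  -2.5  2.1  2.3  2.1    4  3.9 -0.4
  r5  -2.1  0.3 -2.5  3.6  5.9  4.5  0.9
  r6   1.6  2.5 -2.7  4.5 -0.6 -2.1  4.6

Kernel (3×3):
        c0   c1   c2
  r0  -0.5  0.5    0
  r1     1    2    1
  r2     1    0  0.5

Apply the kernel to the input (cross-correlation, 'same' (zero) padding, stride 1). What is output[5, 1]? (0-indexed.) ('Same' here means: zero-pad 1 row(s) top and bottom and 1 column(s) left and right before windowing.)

The receptive field on the zero-padded input at this output position is [-2.5 2.1 2.3 / -2.1 0.3 -2.5 / 1.6 2.5 -2.7]. Elementwise product with the kernel and sum: -2.5·-0.5 + 2.1·0.5 + -2.1·1 + 0.3·2 + -2.5·1 + 1.6·1 + -2.7·0.5.

-1.45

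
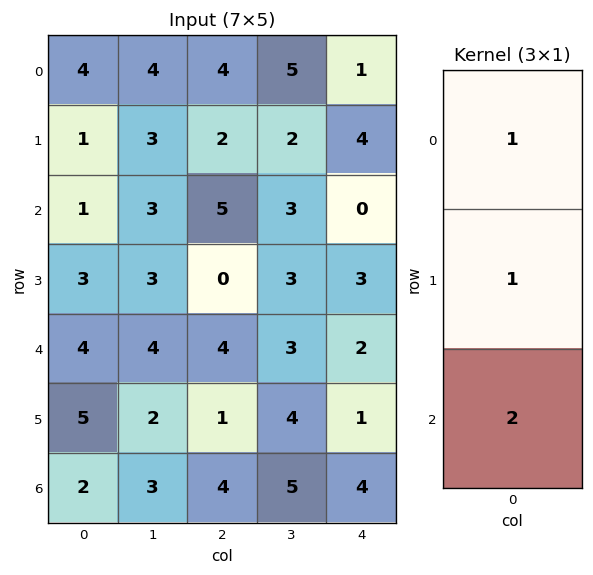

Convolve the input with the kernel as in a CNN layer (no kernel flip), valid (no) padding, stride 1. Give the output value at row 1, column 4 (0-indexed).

The receptive field on the input at this output position is [4 / 0 / 3]. Elementwise product with the kernel and sum: 4·1 + 0·1 + 3·2.

10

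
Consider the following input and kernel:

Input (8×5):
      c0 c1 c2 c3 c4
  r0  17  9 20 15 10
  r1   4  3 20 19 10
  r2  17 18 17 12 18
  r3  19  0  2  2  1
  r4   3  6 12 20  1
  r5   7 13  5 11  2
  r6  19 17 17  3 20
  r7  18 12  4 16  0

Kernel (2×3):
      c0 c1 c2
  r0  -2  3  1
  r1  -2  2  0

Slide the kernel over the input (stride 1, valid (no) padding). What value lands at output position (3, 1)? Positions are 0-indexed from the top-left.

20

The receptive field on the input at this output position is [0 2 2 / 6 12 20]. Elementwise product with the kernel and sum: 0·-2 + 2·3 + 2·1 + 6·-2 + 12·2.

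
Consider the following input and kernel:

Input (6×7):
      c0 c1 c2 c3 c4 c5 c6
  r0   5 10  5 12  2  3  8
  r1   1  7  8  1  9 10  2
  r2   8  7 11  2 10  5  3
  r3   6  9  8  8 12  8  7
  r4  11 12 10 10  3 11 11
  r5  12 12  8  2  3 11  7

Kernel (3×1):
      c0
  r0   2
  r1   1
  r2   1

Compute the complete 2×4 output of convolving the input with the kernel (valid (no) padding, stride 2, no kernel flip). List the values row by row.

19 29 23 21
33 40 35 24

Output[0,0]: The receptive field on the input at this output position is [5 / 1 / 8]. Elementwise product with the kernel and sum: 5·2 + 1·1 + 8·1.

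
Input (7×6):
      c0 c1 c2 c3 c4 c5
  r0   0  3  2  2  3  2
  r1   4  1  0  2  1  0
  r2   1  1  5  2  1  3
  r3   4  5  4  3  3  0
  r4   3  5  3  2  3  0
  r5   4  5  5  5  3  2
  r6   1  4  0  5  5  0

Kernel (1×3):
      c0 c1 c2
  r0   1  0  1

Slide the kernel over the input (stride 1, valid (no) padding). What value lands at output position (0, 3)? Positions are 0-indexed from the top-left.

4

The receptive field on the input at this output position is [2 3 2]. Elementwise product with the kernel and sum: 2·1 + 2·1.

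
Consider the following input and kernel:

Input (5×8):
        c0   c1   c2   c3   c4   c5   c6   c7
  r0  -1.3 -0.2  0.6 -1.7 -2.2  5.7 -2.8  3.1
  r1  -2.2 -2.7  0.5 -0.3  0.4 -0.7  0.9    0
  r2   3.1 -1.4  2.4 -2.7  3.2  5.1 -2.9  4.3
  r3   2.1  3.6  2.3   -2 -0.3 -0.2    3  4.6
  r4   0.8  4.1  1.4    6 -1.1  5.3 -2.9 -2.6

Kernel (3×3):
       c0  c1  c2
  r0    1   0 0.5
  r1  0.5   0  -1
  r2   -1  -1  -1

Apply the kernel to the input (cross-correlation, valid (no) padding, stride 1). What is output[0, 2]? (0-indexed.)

The receptive field on the input at this output position is [0.6 -1.7 -2.2 / 0.5 -0.3 0.4 / 2.4 -2.7 3.2]. Elementwise product with the kernel and sum: 0.6·1 + -2.2·0.5 + 0.5·0.5 + 0.4·-1 + 2.4·-1 + -2.7·-1 + 3.2·-1.

-3.55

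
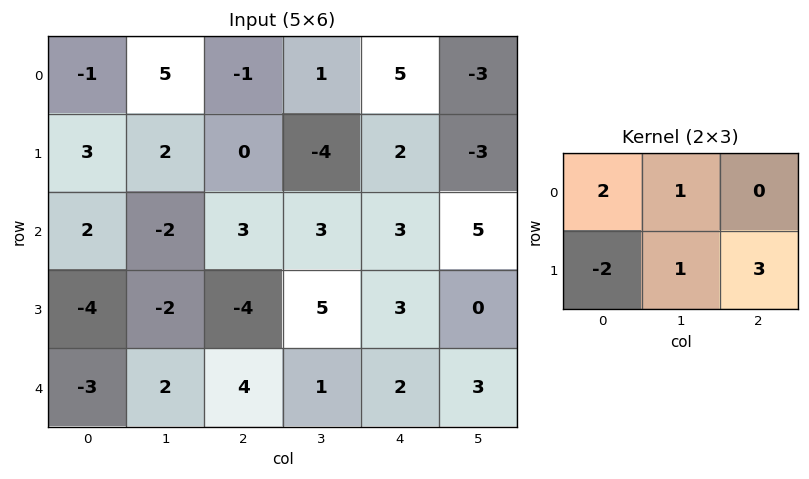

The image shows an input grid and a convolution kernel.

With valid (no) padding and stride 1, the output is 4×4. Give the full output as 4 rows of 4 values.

Output[0,0]: The receptive field on the input at this output position is [-1 5 -1 / 3 2 0]. Elementwise product with the kernel and sum: -1·2 + 5·1 + 3·-2 + 2·1 + 0·3.

-1 -7 1 8
11 20 2 6
-4 14 31 2
10 -5 -4 22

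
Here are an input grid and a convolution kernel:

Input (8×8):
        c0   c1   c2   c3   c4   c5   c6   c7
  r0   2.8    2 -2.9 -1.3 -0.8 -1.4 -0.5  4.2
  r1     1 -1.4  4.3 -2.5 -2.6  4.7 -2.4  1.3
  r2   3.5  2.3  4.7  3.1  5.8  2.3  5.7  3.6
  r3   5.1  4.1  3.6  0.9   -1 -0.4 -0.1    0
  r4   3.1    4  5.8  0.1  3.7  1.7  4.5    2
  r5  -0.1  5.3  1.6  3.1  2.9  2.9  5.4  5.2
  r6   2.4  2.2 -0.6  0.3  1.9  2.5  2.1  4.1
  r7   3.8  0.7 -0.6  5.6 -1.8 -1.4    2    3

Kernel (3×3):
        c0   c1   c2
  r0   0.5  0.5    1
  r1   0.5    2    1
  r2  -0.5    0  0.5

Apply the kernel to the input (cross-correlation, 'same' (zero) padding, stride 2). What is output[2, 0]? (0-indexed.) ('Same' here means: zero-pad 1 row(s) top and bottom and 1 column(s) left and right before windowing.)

19.5

The receptive field on the zero-padded input at this output position is [0 5.1 4.1 / 0 3.1 4 / 0 -0.1 5.3]. Elementwise product with the kernel and sum: 0·0.5 + 5.1·0.5 + 4.1·1 + 0·0.5 + 3.1·2 + 4·1 + 0·-0.5 + 5.3·0.5.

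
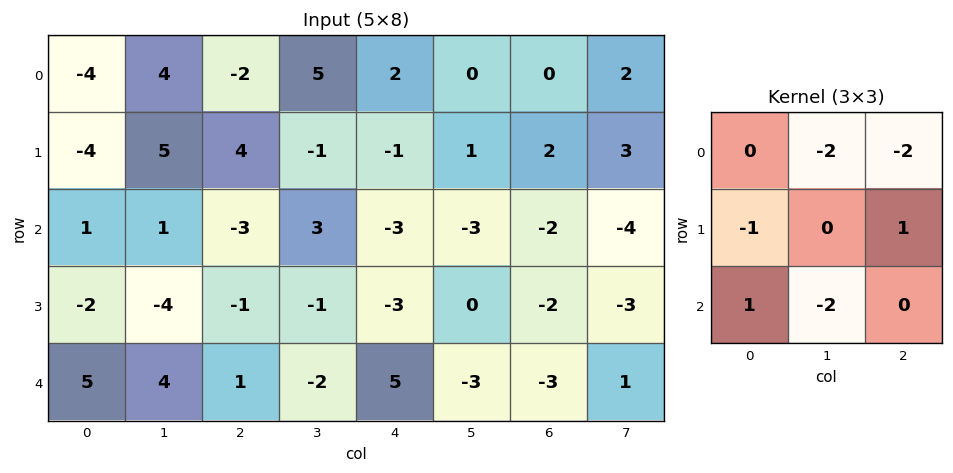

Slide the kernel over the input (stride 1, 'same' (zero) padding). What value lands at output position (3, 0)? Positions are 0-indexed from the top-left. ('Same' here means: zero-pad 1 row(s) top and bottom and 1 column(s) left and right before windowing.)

-18

The receptive field on the zero-padded input at this output position is [0 1 1 / 0 -2 -4 / 0 5 4]. Elementwise product with the kernel and sum: 1·-2 + 1·-2 + 0·-1 + -4·1 + 0·1 + 5·-2.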